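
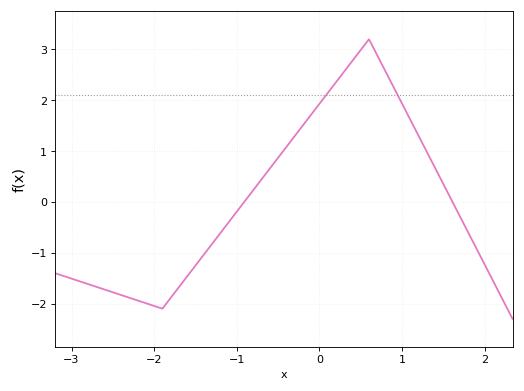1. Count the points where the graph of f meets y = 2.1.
2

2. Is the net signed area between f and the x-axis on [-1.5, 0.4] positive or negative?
positive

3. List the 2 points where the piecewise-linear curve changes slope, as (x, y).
(-1.9, -2.1); (0.6, 3.2)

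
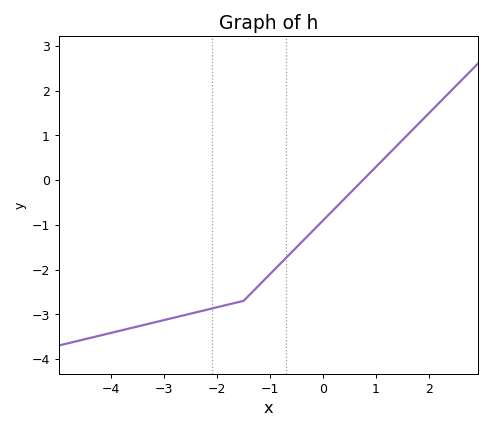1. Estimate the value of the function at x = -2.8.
-3.1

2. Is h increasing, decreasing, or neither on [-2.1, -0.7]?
increasing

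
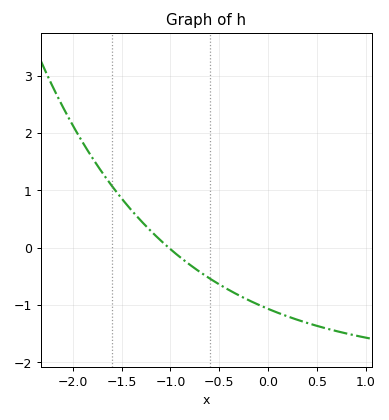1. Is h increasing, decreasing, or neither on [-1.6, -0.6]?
decreasing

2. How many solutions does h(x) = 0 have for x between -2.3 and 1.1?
1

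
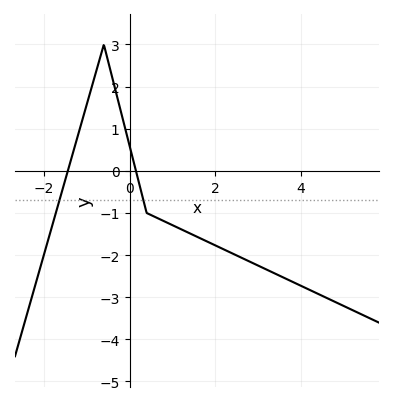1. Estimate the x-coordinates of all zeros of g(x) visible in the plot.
-1.4, 0.2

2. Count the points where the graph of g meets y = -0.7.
2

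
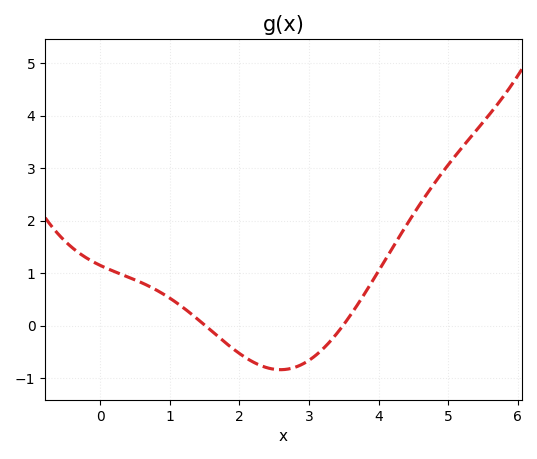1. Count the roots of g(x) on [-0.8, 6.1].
2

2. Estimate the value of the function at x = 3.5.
0.029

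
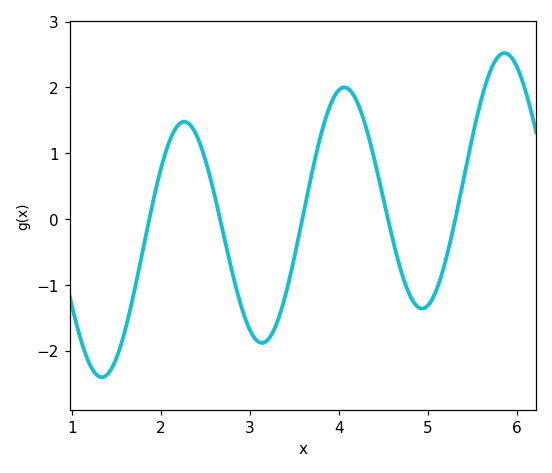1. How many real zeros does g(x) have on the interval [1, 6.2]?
5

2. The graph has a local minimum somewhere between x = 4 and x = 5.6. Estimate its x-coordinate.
4.9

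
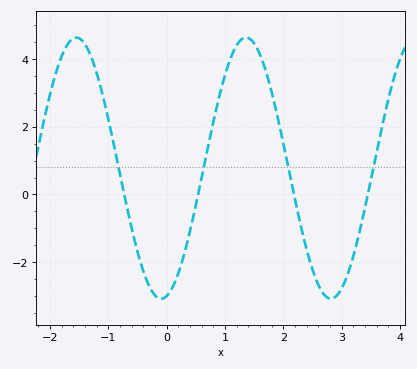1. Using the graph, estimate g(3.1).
-2.37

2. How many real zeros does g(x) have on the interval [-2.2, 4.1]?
4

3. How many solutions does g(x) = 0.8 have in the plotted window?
4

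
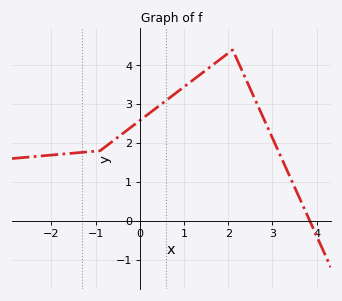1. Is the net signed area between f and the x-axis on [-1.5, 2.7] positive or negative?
positive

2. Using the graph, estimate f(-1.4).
1.75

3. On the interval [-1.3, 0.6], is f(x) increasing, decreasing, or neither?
increasing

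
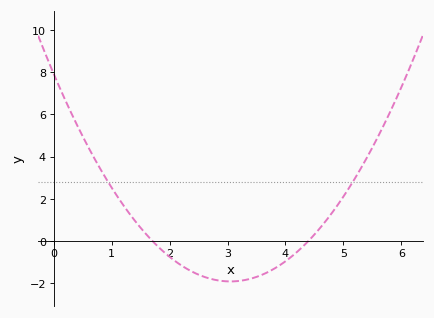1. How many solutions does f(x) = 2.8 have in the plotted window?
2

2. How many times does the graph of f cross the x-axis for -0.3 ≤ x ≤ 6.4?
2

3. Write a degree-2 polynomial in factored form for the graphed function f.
y = 1.06(x - 1.7)(x - 4.4)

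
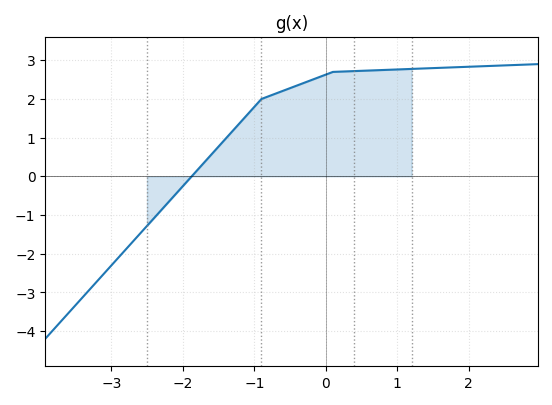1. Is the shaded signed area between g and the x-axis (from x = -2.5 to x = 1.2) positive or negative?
positive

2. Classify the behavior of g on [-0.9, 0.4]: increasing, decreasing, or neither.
increasing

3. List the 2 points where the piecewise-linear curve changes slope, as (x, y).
(-0.9, 2); (0.1, 2.7)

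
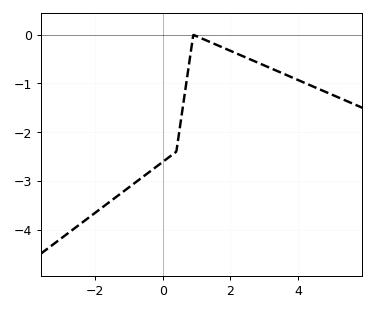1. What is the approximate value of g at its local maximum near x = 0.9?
-0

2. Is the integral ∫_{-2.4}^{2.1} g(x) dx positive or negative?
negative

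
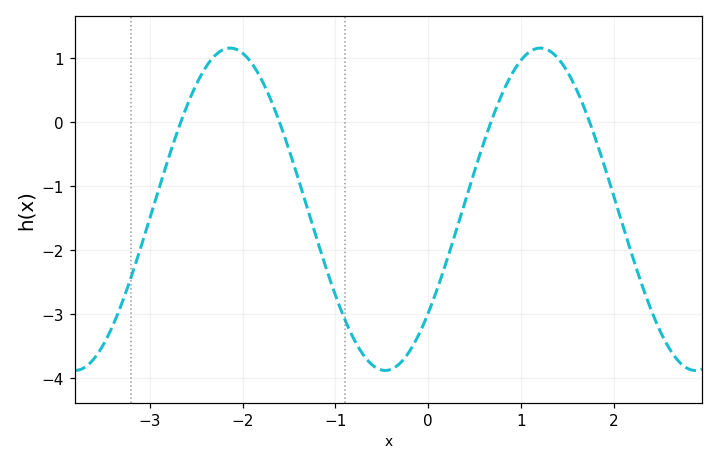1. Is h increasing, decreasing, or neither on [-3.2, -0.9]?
neither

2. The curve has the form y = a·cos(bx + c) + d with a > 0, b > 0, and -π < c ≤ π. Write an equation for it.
y = 2.52cos(1.88x - 2.27) - 1.36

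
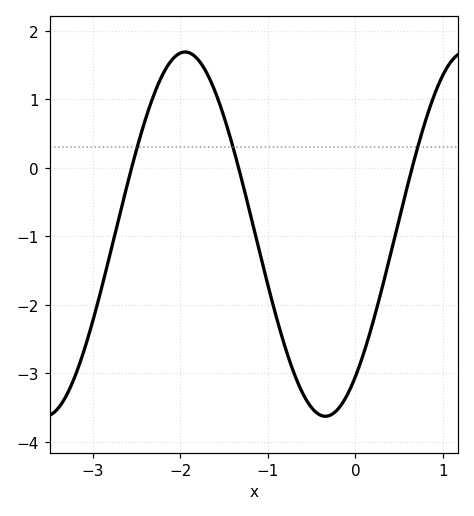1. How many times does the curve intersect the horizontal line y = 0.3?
3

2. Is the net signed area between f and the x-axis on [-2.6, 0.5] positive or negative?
negative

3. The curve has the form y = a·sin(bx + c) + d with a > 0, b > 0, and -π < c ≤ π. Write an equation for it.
y = 2.66sin(2x - 0.9) - 0.97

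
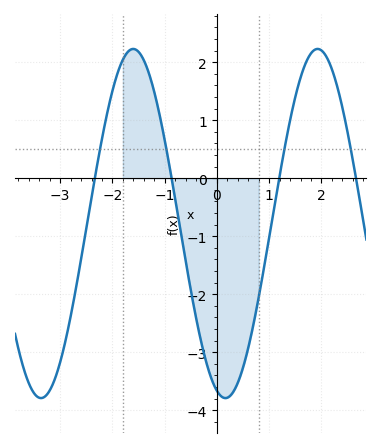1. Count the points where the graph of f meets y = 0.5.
4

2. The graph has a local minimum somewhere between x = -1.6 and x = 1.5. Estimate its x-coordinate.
0.2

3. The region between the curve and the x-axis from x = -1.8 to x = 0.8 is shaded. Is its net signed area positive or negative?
negative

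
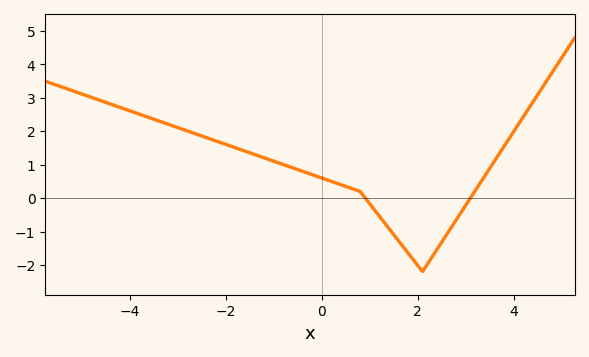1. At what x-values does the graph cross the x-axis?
1, 3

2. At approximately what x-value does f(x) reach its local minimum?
2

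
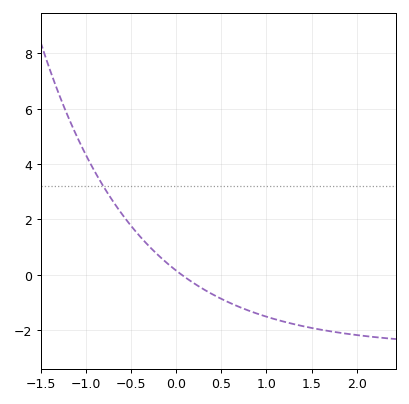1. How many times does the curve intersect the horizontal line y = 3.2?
1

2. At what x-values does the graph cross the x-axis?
0.1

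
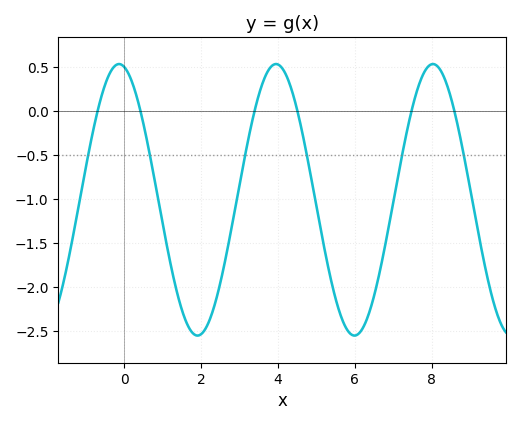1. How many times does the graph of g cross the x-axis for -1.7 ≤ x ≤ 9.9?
6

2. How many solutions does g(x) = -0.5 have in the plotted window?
6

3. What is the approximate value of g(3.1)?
-0.609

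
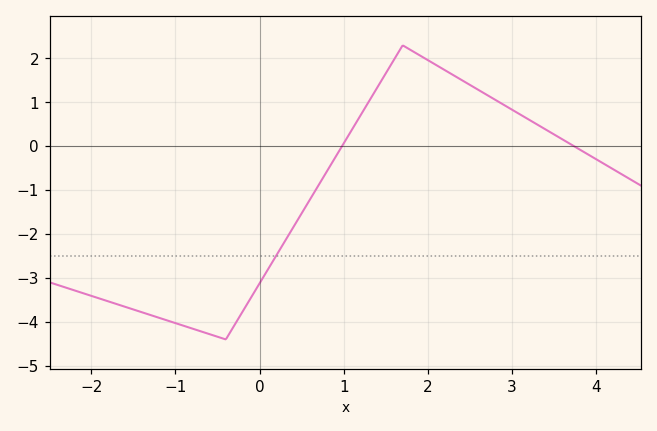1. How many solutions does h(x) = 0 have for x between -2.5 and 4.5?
2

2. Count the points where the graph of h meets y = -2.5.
1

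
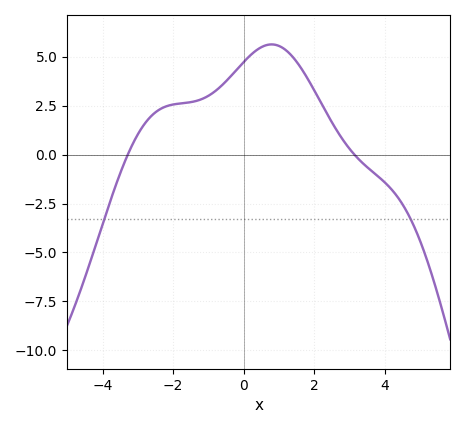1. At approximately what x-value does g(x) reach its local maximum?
0.8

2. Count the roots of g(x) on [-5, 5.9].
2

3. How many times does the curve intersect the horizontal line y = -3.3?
2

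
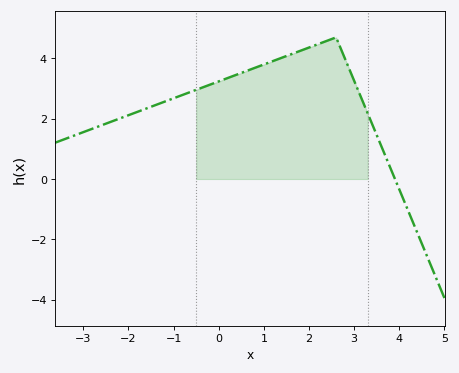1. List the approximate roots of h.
4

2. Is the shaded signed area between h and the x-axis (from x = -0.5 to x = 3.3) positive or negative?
positive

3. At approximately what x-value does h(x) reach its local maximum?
2.6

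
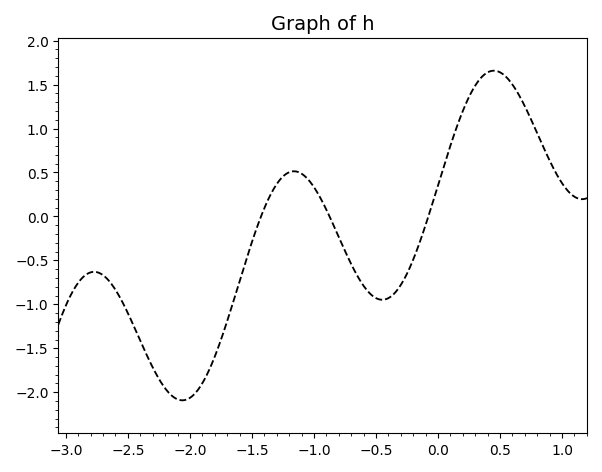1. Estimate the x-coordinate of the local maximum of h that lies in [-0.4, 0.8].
0.4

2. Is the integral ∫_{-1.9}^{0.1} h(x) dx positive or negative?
negative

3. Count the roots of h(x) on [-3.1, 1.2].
3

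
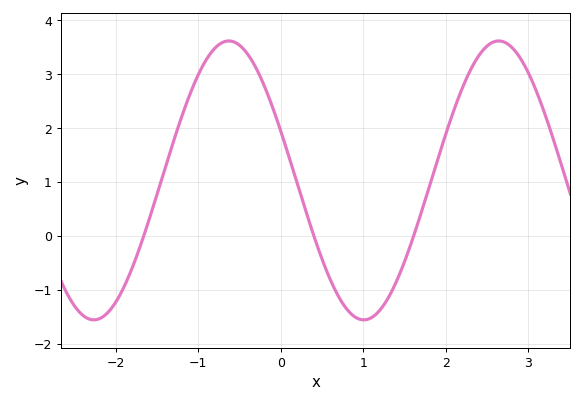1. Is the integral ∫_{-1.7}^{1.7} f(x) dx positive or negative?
positive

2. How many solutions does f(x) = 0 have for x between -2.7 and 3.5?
3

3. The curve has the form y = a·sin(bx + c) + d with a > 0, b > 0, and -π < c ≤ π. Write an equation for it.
y = 2.59sin(1.9x + 2.8) + 1.03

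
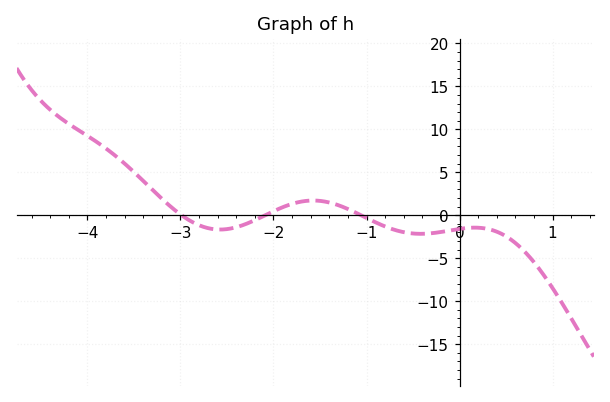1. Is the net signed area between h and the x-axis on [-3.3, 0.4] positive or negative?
negative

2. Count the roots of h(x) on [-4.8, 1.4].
3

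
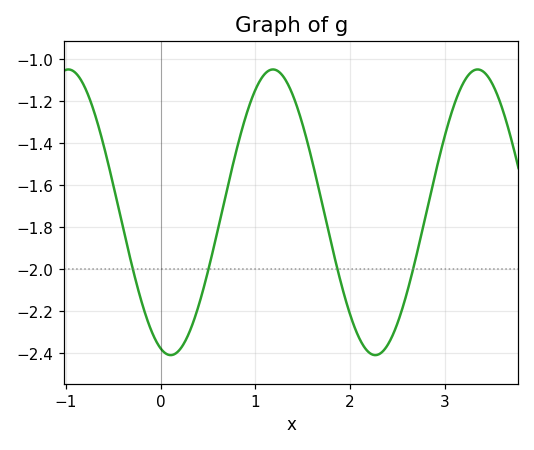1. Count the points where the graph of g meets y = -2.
4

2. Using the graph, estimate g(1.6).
-1.49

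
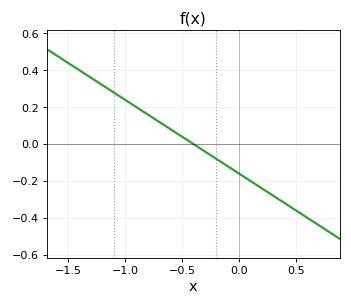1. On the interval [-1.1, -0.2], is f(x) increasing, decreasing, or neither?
decreasing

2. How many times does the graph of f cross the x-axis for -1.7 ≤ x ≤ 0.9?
1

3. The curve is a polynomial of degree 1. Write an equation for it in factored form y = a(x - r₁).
y = -0.4(x + 0.4)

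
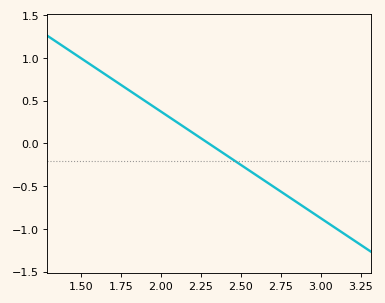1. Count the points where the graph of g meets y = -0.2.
1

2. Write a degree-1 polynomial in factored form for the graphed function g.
y = -1.25(x - 2.3)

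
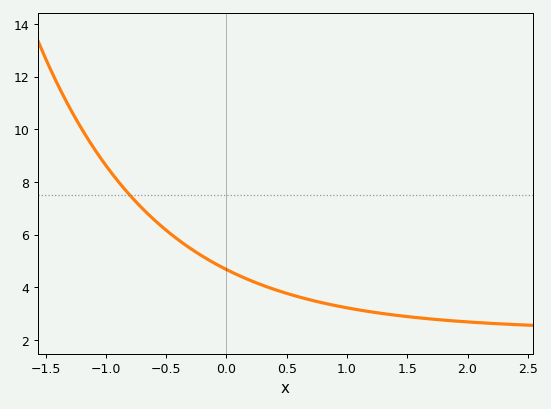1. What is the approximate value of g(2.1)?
2.66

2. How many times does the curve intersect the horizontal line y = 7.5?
1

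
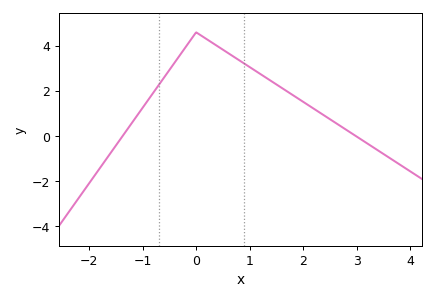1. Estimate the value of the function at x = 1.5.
2.29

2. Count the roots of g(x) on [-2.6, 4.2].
2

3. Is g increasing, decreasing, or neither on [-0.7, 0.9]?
neither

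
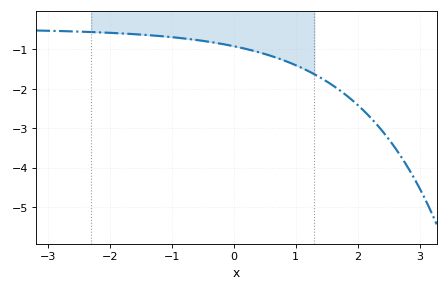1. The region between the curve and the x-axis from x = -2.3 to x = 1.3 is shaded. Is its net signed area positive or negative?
negative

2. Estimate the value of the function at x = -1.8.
-0.6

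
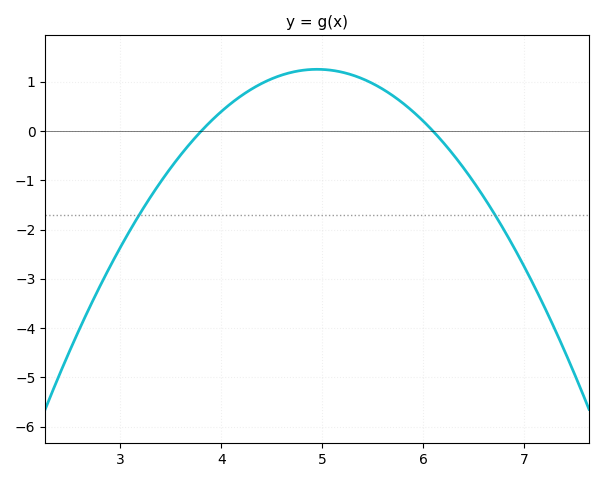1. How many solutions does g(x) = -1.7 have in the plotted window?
2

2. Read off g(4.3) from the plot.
0.855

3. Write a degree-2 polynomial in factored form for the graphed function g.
y = -0.95(x - 3.8)(x - 6.1)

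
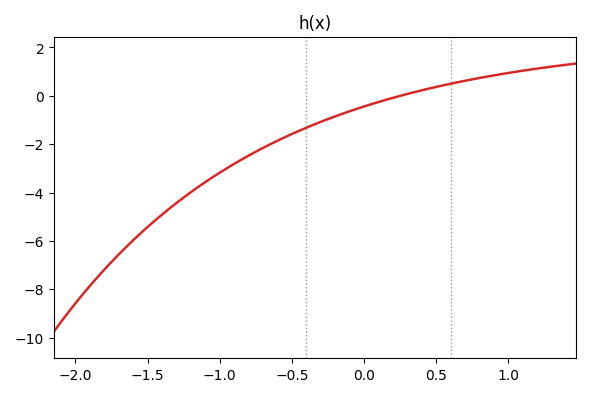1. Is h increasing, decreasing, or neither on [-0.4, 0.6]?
increasing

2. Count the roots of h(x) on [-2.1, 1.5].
1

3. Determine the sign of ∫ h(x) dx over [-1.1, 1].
negative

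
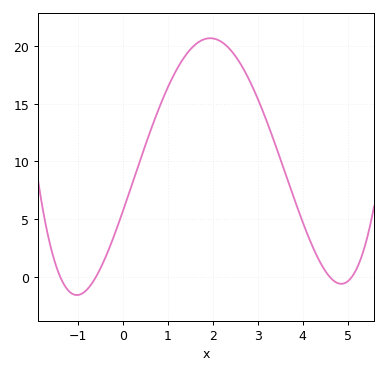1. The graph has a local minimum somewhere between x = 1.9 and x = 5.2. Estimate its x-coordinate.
4.86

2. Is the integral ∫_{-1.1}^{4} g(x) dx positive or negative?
positive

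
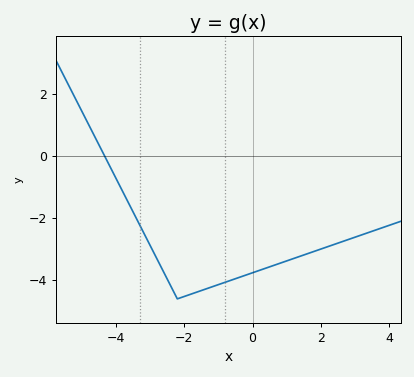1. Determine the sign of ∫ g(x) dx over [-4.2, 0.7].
negative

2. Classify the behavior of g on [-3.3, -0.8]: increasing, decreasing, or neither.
neither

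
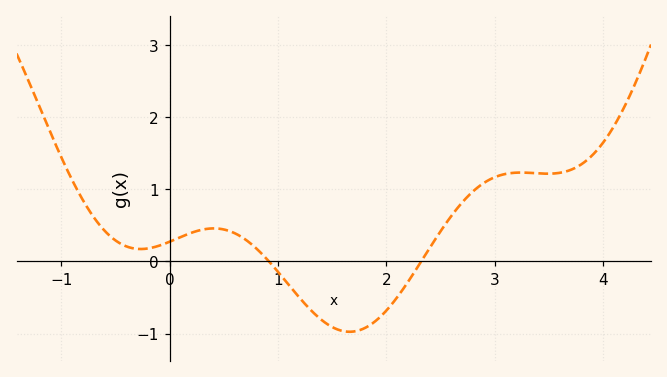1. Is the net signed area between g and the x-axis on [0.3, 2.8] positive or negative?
negative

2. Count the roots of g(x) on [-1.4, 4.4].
2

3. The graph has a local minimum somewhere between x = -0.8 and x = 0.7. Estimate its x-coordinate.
-0.3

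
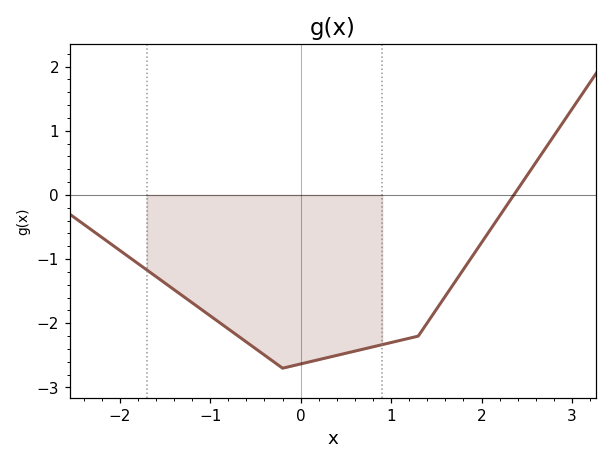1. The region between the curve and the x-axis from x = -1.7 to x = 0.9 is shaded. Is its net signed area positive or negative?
negative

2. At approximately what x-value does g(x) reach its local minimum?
-0.2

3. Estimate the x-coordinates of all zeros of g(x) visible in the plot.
2.36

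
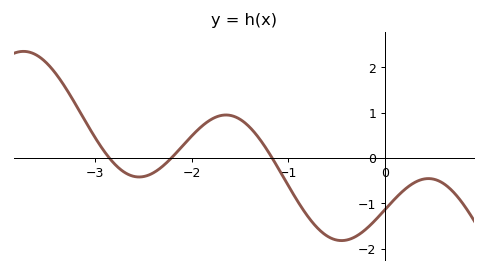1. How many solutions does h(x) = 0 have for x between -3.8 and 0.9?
3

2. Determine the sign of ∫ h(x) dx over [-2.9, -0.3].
negative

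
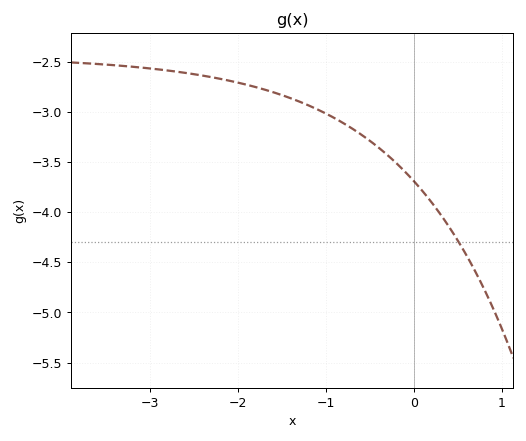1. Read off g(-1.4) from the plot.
-2.87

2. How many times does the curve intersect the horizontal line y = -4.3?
1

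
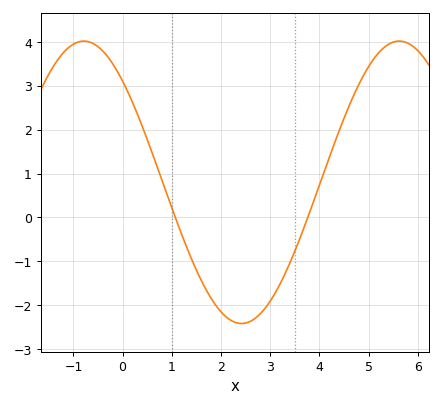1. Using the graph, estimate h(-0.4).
3.8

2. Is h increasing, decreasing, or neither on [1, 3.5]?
neither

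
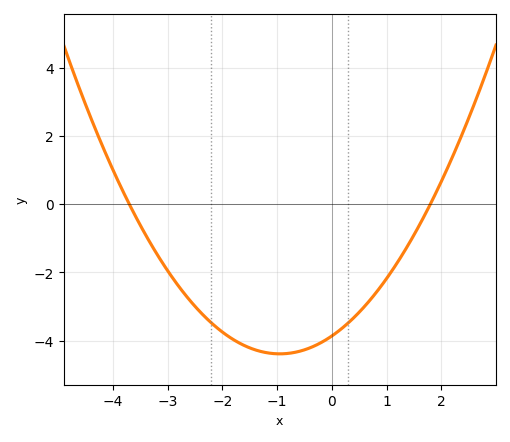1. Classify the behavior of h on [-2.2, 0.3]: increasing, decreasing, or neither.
neither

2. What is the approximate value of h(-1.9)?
-3.8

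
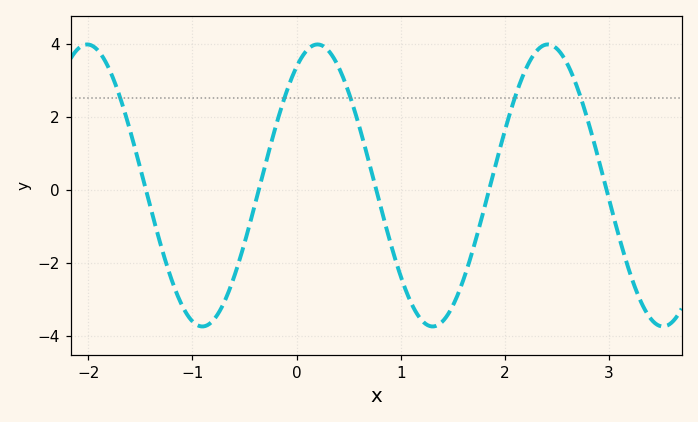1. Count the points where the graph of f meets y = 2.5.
5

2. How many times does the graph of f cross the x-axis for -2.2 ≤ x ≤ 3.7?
5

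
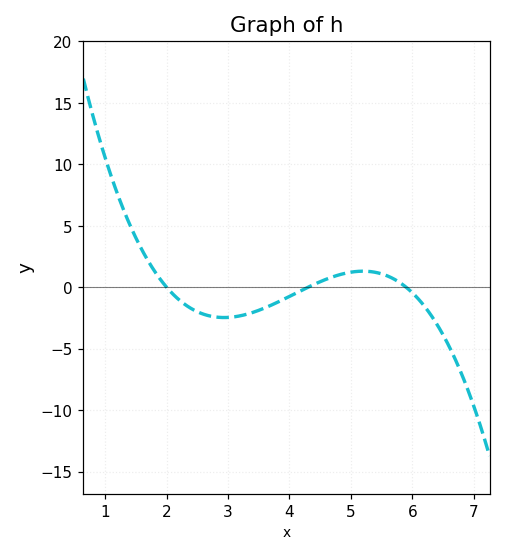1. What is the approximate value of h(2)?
0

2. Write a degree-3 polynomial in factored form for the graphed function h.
y = -0.65(x - 2)(x - 4.3)(x - 5.9)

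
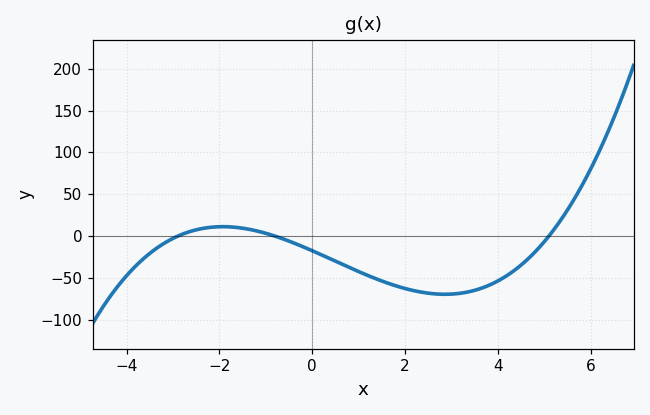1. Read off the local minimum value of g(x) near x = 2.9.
-70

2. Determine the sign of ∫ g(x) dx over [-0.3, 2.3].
negative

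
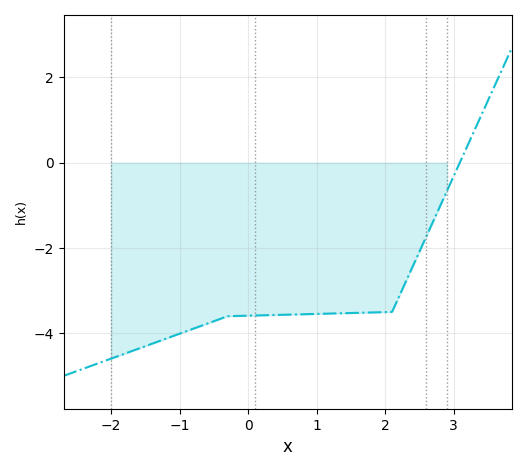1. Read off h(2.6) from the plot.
-1.8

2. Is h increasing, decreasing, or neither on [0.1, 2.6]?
increasing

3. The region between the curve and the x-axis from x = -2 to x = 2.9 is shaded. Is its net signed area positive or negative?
negative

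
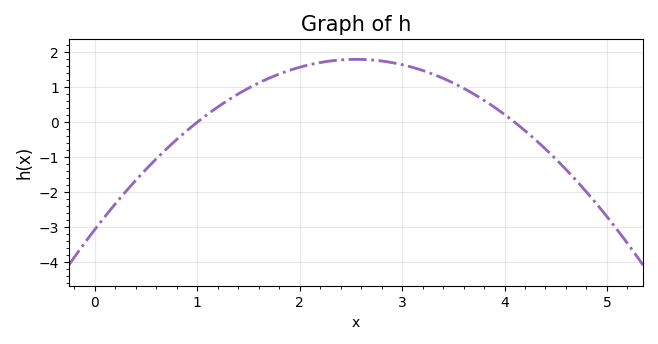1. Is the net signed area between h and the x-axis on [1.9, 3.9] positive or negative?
positive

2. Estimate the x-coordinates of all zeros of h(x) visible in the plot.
1, 4.1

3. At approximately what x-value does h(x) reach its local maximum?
2.55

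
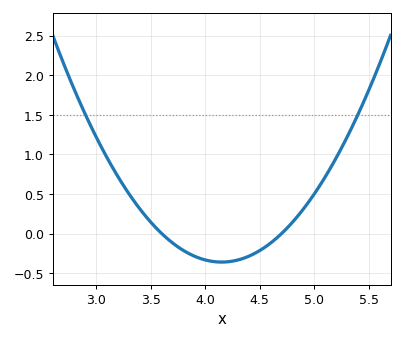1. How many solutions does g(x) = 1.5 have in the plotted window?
2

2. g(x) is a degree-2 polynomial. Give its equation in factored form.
y = 1.19(x - 3.6)(x - 4.7)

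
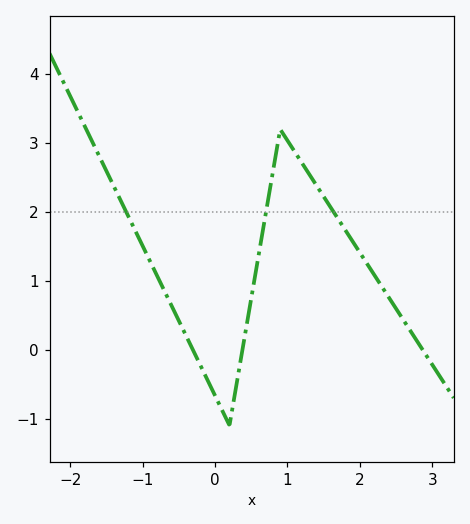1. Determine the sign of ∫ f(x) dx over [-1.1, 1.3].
positive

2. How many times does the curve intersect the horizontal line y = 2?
3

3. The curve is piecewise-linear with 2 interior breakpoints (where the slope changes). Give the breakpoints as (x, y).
(0.2, -1.1); (0.9, 3.2)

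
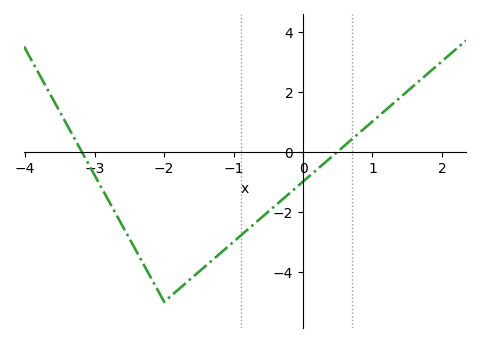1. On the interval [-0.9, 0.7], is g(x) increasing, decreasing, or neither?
increasing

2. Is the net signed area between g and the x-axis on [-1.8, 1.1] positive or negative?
negative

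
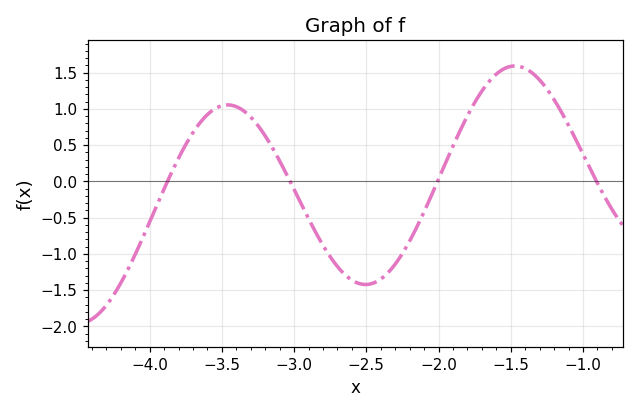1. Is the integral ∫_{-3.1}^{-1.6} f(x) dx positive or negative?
negative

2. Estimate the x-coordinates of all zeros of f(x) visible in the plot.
-3.88, -3.03, -2.01, -0.906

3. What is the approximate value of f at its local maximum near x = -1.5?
1.59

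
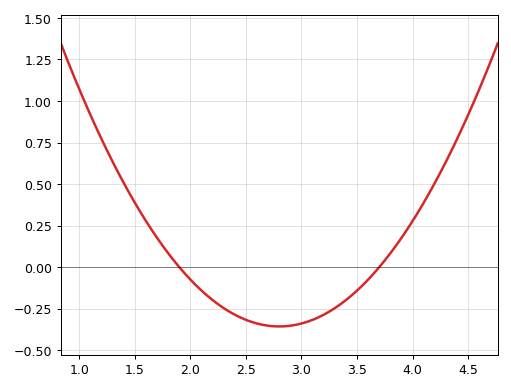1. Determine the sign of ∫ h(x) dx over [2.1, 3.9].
negative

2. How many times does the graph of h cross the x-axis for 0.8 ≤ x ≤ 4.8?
2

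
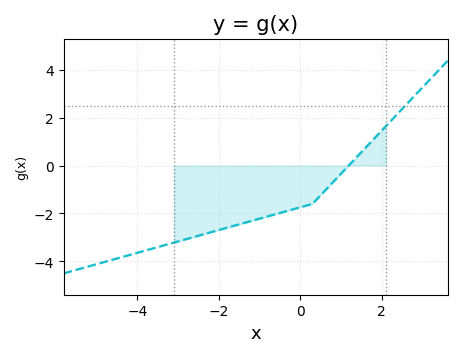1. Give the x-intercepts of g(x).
1.19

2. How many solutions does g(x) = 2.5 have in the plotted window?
1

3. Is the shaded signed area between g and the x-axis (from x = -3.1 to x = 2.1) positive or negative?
negative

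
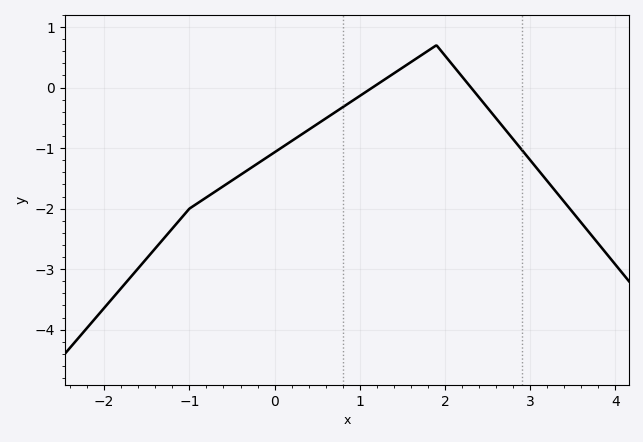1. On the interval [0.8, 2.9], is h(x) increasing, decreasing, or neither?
neither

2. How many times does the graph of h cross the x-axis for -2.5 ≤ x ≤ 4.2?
2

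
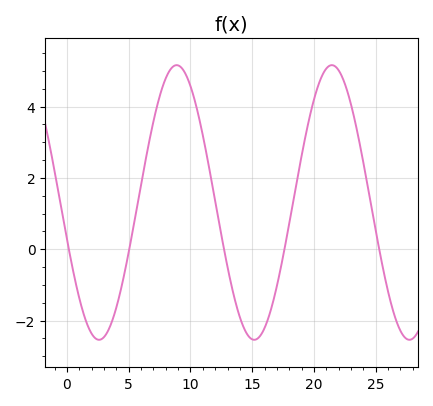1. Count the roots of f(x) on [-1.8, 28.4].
5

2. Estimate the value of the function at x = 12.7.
0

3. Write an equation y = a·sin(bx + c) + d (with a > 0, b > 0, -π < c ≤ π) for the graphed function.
y = 3.85sin(0.5x - 2.9) + 1.31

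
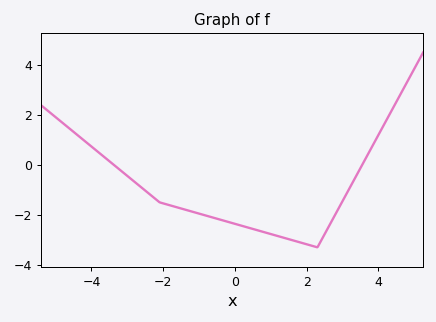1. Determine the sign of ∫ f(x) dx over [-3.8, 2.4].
negative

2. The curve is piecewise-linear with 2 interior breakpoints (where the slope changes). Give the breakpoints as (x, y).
(-2.1, -1.5); (2.3, -3.3)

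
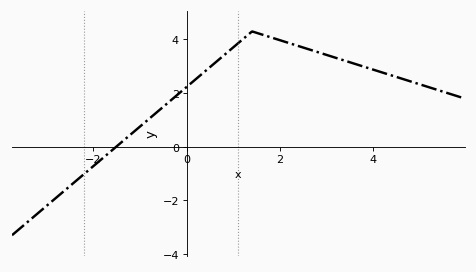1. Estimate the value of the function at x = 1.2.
4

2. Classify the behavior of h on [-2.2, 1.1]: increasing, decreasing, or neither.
increasing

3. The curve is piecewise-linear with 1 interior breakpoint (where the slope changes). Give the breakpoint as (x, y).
(1.4, 4.3)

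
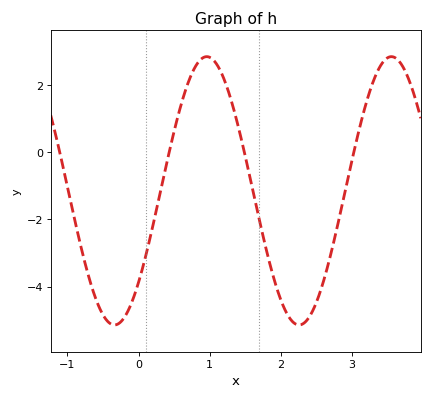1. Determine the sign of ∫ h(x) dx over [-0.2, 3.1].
negative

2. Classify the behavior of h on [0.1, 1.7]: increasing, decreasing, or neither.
neither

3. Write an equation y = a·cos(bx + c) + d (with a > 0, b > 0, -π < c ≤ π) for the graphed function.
y = 3.99cos(2.4x - 2.3) - 1.15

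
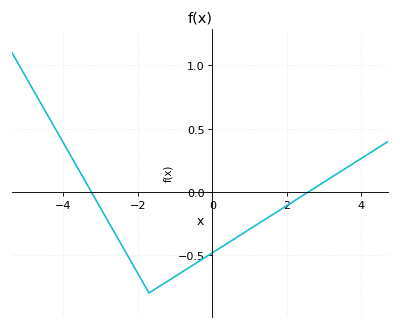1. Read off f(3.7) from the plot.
0.209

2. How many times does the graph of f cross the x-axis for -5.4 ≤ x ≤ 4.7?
2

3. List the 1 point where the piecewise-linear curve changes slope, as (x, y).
(-1.7, -0.8)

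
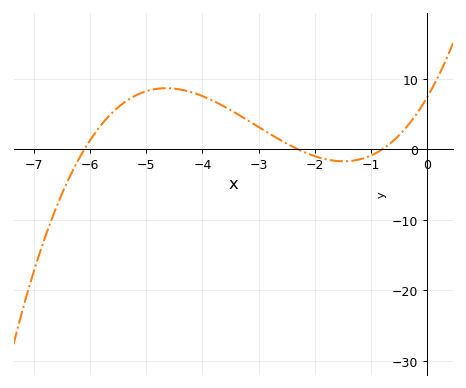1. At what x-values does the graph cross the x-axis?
-6.1, -2.3, -0.8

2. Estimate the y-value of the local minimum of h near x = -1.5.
-1.7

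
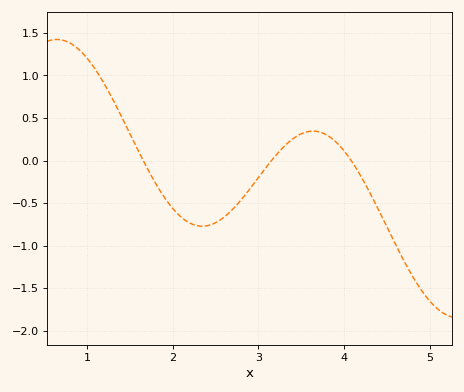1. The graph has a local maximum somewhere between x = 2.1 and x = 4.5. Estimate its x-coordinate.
3.64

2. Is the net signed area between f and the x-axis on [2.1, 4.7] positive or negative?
negative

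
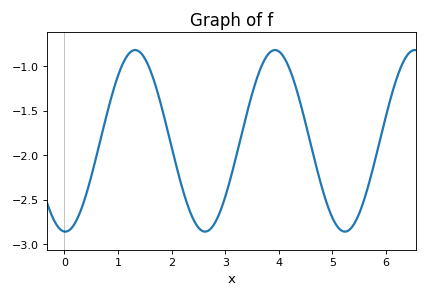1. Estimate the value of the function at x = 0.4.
-2.45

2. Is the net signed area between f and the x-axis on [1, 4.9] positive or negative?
negative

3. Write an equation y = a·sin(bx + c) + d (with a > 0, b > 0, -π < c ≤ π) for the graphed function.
y = 1.02sin(2.4x - 1.6) - 1.84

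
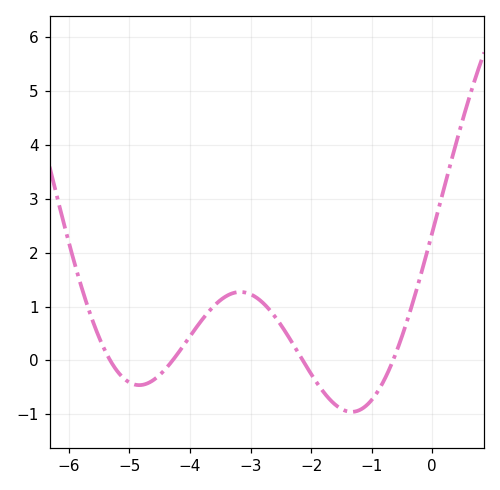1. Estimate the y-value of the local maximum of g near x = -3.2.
1.27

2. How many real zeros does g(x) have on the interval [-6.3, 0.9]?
4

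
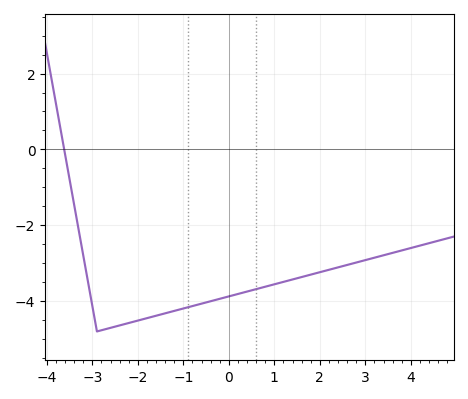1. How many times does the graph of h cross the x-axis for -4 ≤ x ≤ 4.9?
1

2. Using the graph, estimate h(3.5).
-2.76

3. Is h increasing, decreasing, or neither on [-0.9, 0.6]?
increasing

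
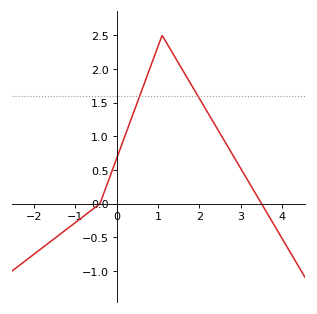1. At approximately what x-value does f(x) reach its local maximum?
1.1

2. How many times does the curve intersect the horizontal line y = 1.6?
2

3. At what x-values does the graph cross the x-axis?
-0.4, 3.5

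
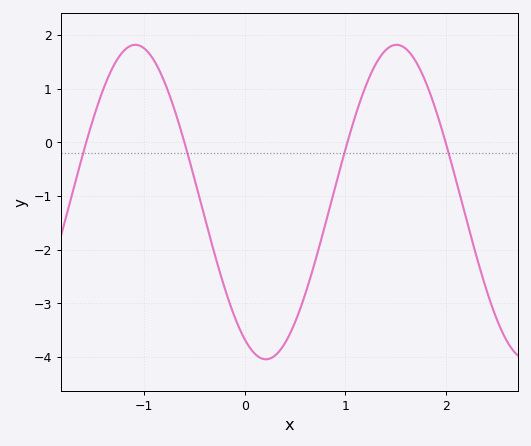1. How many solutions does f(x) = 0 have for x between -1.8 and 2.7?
4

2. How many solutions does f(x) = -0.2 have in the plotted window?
4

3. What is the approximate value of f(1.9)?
0.6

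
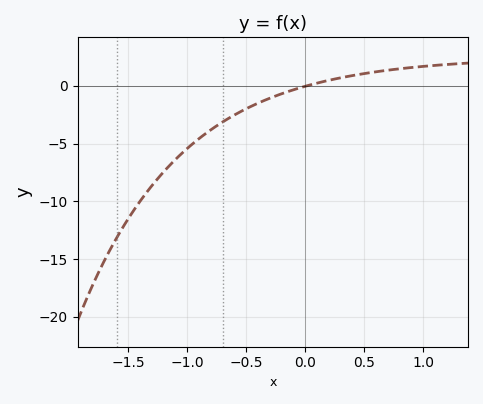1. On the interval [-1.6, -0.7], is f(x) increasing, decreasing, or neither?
increasing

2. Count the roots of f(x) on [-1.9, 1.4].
1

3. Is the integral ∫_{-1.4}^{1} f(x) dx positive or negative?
negative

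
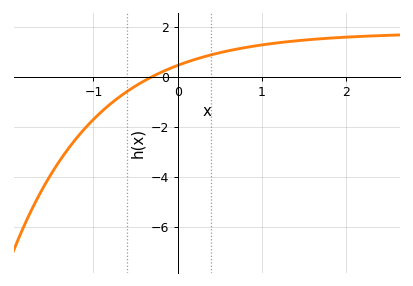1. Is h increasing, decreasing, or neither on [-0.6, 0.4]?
increasing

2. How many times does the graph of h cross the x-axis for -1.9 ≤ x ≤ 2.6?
1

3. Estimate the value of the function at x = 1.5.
1.4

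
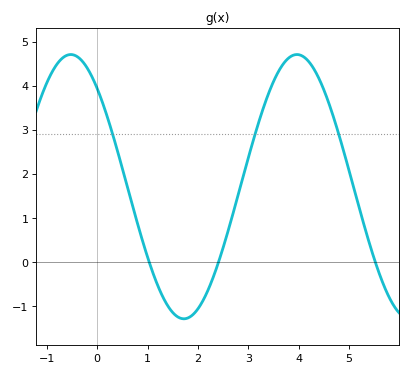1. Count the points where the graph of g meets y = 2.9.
3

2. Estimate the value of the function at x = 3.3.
3.5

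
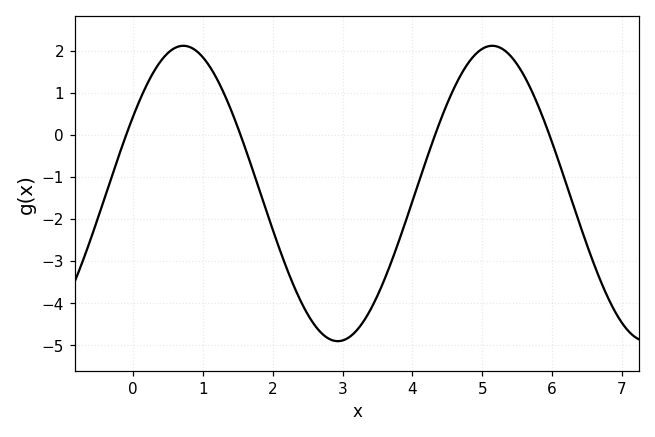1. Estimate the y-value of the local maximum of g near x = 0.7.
2.1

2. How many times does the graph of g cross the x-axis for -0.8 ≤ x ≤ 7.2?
4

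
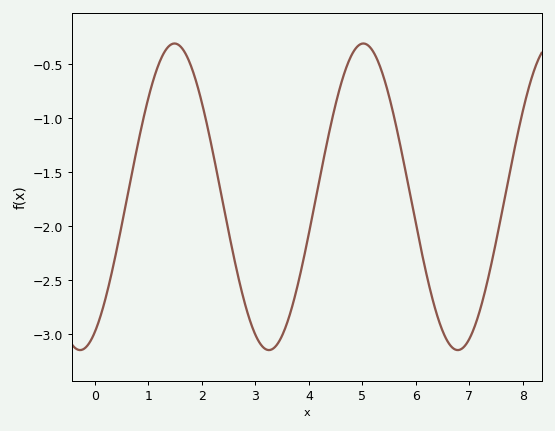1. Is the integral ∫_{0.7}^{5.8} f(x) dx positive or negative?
negative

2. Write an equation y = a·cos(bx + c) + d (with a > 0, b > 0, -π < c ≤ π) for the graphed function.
y = 1.42cos(1.8x - 2.6) - 1.73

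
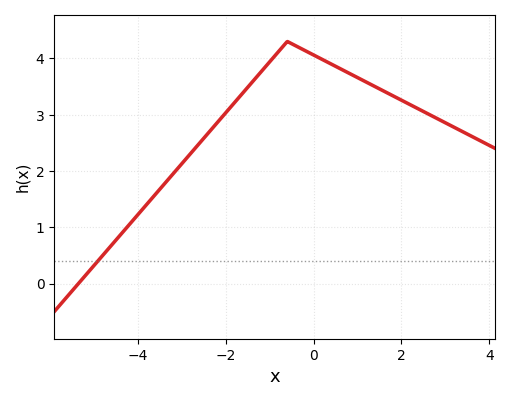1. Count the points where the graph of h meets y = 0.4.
1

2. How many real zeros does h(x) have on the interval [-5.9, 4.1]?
1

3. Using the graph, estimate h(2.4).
3.1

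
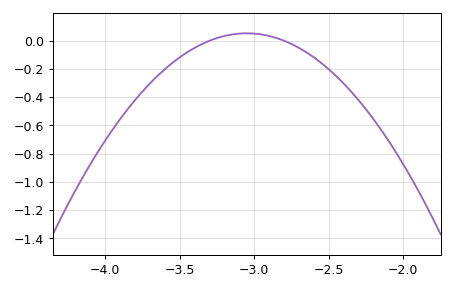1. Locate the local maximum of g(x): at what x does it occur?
-3.05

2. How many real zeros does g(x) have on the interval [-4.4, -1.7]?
2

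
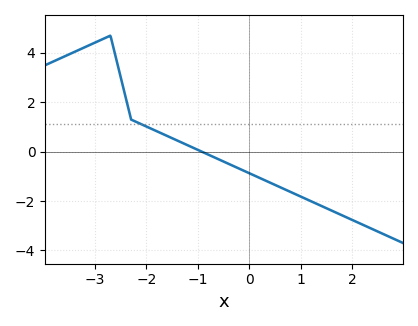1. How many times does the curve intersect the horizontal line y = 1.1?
1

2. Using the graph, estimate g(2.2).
-3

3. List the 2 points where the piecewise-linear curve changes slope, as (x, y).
(-2.7, 4.7); (-2.3, 1.3)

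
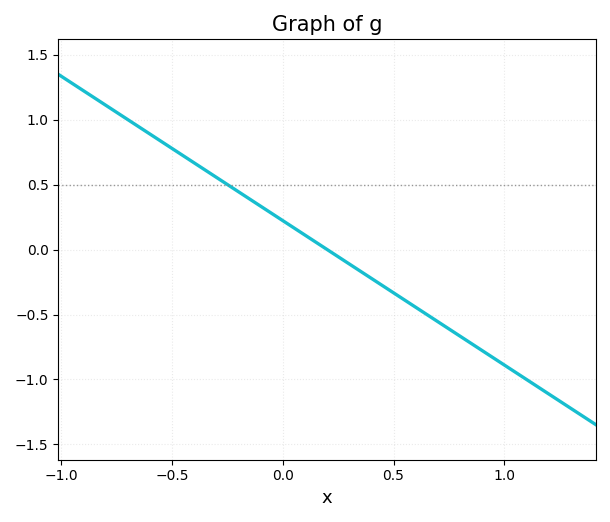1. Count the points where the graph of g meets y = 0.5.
1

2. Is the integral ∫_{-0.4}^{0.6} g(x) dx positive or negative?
positive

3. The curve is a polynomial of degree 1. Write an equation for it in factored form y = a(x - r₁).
y = -1.11(x - 0.2)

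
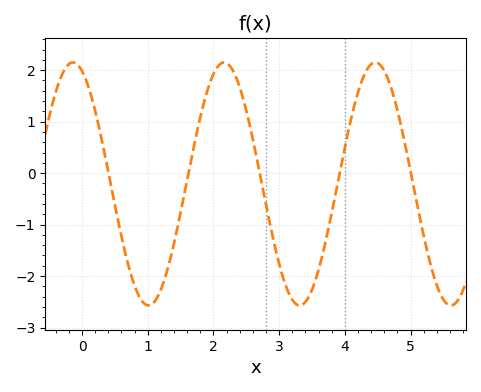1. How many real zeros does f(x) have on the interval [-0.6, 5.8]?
5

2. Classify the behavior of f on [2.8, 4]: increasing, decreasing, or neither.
neither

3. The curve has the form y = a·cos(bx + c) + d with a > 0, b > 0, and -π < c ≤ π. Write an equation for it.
y = 2.36cos(2.73x + 0.382) - 0.21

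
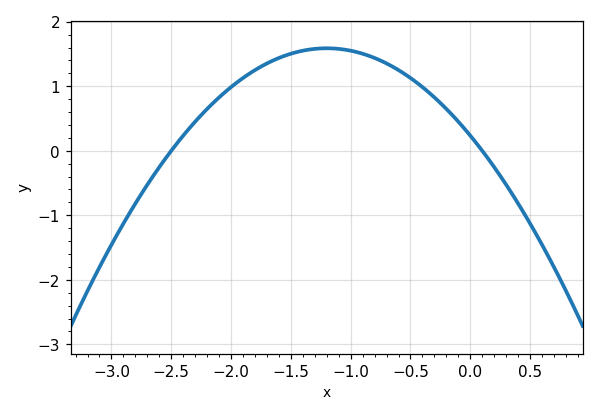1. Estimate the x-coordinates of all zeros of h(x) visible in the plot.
-2.5, 0.1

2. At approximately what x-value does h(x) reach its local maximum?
-1.2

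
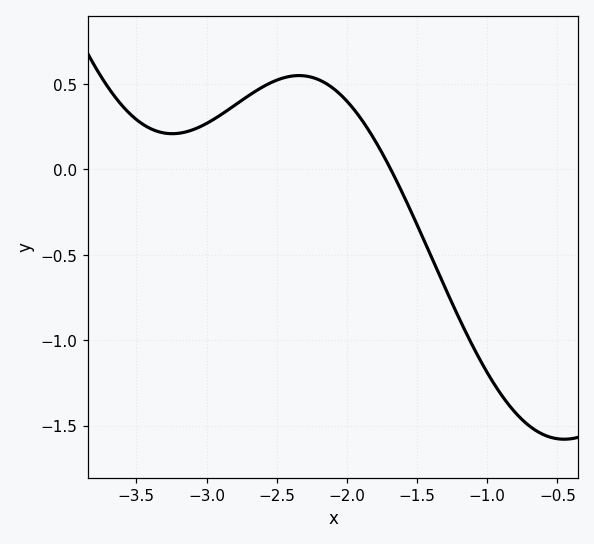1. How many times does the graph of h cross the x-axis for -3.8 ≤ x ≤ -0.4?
1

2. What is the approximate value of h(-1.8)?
0.15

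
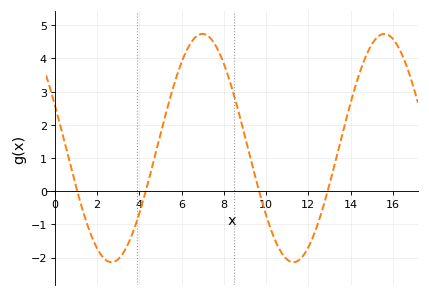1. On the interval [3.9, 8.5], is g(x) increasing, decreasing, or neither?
neither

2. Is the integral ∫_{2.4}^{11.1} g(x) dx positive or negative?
positive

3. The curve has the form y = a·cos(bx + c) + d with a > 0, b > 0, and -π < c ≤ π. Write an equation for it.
y = 3.44cos(0.73x + 1.18) + 1.3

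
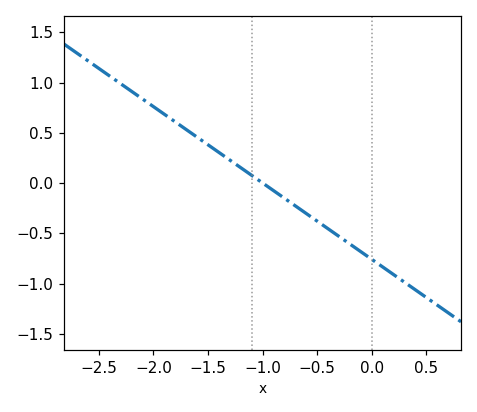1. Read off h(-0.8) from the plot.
-0.15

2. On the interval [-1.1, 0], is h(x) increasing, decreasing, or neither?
decreasing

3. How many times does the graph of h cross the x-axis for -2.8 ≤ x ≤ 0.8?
1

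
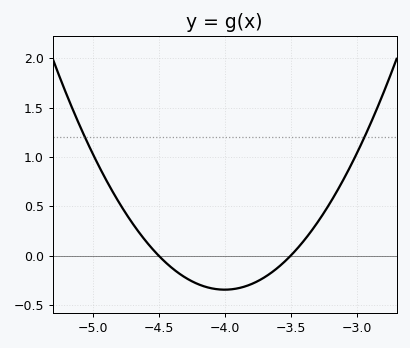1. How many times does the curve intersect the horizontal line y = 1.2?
2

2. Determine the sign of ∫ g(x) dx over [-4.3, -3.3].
negative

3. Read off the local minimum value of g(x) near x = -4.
-0.35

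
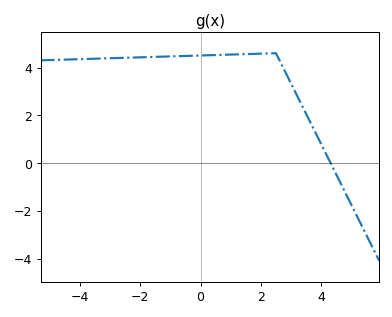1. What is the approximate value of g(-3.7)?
4.36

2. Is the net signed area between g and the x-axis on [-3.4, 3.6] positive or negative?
positive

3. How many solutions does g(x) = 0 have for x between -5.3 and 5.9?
1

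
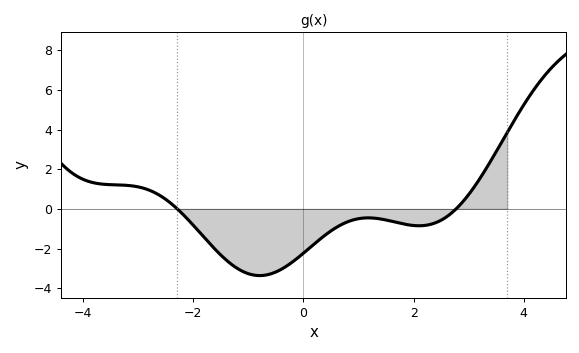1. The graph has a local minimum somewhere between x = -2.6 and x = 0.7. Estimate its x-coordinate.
-0.795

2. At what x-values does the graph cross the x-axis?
-2.29, 2.77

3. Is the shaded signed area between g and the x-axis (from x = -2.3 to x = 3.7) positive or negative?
negative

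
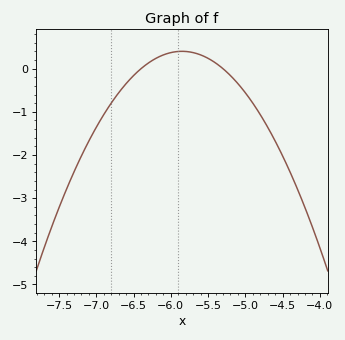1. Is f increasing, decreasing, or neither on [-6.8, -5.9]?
increasing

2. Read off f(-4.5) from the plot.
-2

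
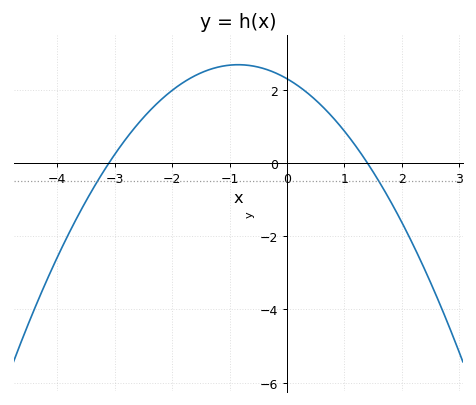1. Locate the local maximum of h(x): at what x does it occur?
-0.8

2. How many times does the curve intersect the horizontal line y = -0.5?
2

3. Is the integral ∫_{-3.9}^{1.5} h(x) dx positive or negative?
positive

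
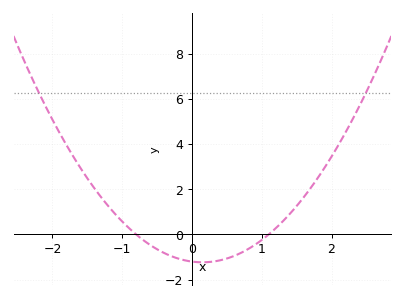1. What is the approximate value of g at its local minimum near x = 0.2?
-1.24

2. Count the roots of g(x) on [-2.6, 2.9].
2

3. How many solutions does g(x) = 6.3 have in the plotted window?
2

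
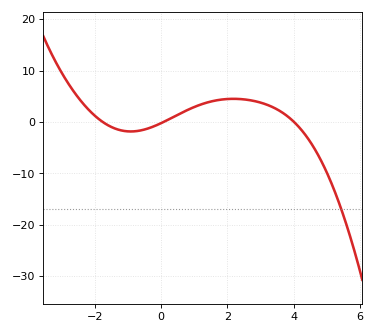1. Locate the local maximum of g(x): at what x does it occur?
2.2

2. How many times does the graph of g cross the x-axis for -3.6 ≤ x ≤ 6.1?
3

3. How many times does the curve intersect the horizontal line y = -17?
1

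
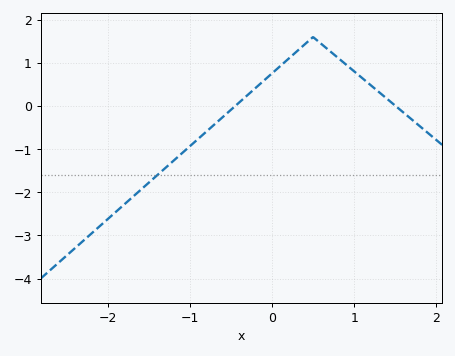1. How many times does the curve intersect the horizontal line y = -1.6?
1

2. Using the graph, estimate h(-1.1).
-1.1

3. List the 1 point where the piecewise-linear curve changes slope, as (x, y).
(0.5, 1.6)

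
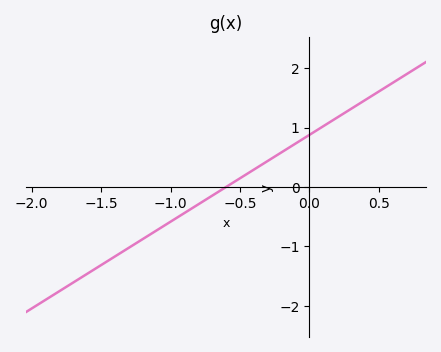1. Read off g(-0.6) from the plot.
0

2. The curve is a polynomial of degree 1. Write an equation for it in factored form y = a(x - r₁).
y = 1.46(x + 0.6)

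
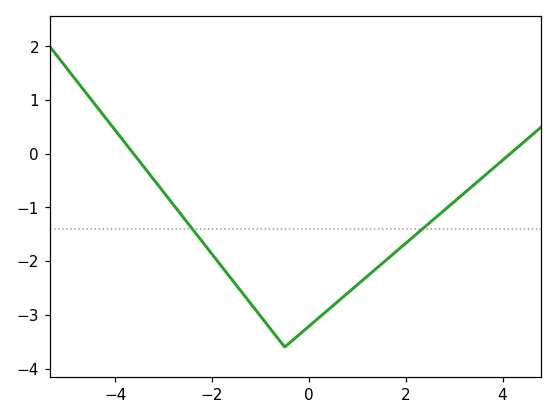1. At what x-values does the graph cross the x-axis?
-3.62, 4.16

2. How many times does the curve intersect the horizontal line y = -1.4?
2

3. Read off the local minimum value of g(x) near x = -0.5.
-3.6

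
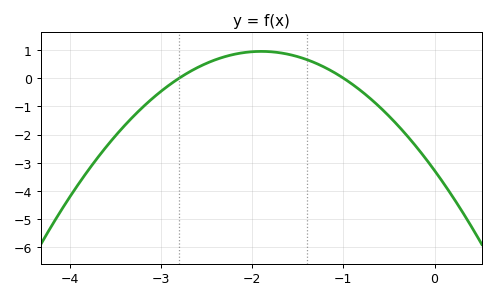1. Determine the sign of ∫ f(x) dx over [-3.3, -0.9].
positive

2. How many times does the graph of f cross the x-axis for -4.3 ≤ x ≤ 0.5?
2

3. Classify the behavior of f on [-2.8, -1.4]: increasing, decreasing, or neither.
neither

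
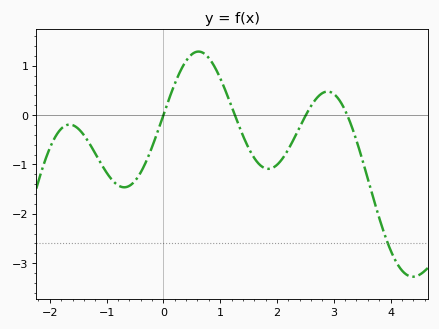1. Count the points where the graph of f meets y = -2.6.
1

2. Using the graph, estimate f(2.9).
0.5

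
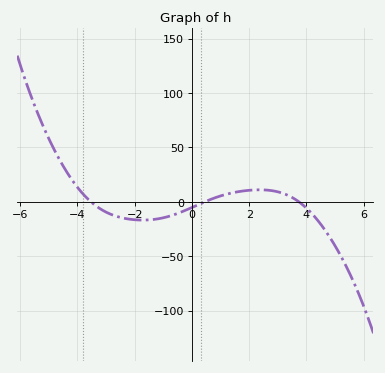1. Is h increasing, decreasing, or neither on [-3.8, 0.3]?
neither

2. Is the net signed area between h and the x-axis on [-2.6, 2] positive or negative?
negative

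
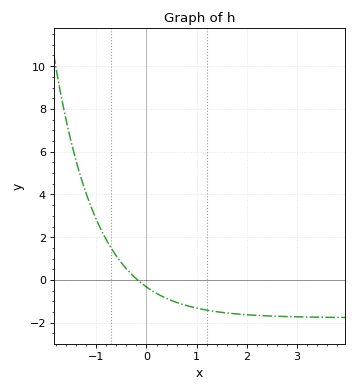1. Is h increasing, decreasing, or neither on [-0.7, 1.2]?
decreasing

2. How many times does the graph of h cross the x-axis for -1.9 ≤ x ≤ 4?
1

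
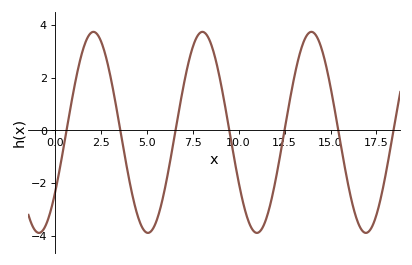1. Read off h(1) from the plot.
1.4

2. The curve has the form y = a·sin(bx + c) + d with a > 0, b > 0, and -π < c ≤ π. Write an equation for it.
y = 3.81sin(1.06x - 0.662) - 0.08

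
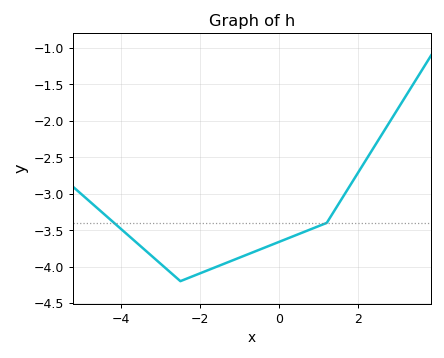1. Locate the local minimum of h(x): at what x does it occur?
-2.5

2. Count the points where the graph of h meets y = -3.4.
2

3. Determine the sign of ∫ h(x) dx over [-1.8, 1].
negative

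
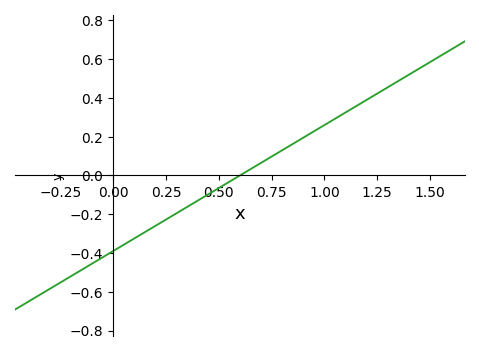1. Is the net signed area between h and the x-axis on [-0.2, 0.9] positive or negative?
negative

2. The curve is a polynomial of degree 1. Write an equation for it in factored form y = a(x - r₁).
y = 0.65(x - 0.6)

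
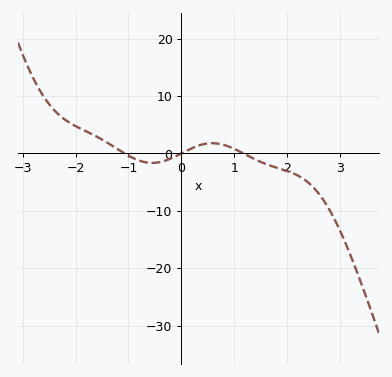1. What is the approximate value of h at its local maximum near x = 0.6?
1.78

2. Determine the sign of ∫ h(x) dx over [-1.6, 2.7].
negative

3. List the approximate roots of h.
-1.07, 0, 1.18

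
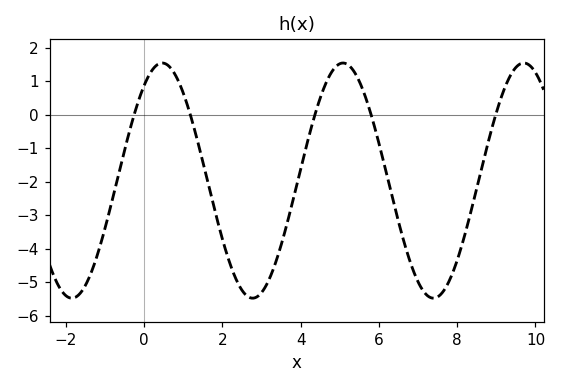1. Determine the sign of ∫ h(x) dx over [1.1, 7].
negative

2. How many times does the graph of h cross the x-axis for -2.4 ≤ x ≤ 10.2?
5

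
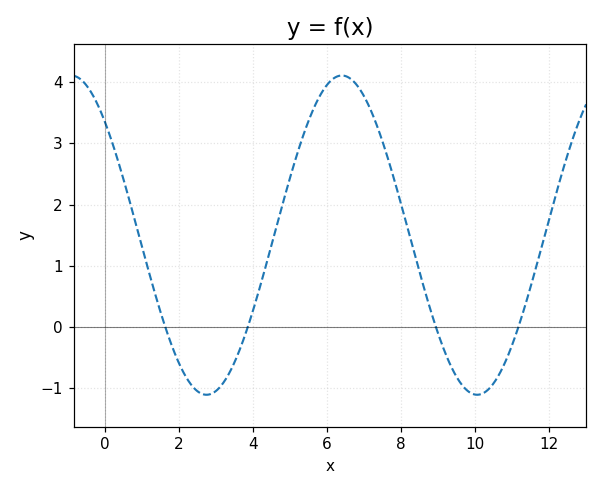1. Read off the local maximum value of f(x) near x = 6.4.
4.1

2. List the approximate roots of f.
1.6, 3.8, 9, 11.2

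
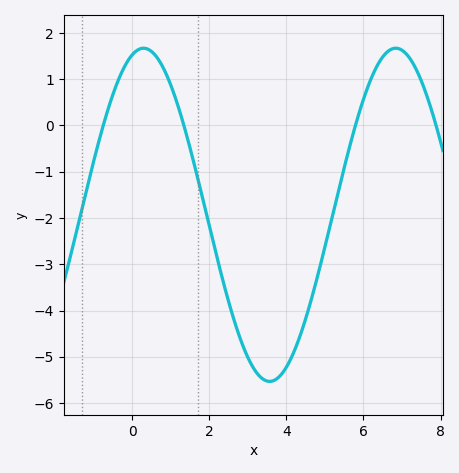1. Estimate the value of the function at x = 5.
-2.62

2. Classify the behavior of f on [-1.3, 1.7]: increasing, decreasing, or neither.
neither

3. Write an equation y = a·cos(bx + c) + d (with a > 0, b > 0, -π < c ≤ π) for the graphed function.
y = 3.6cos(0.96x - 0.282) - 1.93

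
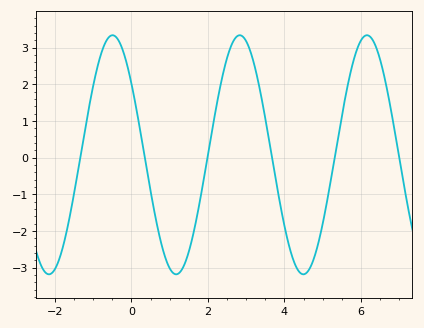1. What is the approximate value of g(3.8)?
-0.8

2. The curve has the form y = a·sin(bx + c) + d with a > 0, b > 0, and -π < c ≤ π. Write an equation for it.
y = 3.26sin(1.9x + 2.5) + 0.08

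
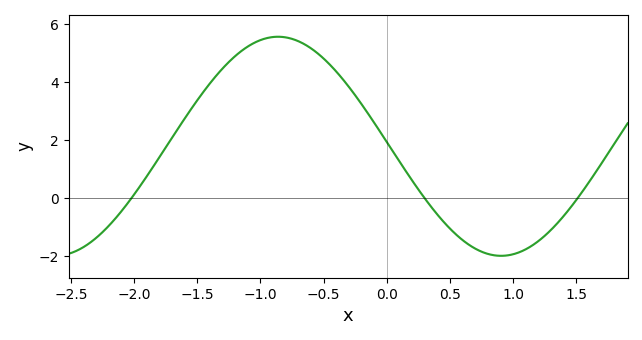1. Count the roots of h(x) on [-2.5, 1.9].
3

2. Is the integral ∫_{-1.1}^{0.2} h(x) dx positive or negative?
positive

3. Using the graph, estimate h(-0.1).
2.6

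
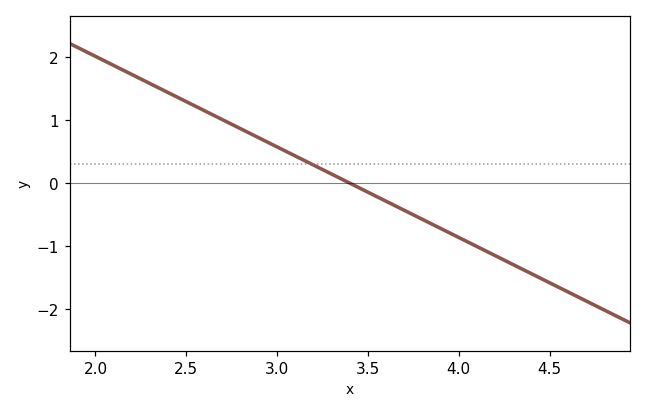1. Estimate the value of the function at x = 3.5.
-0.1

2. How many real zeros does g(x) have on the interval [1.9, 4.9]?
1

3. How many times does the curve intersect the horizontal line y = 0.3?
1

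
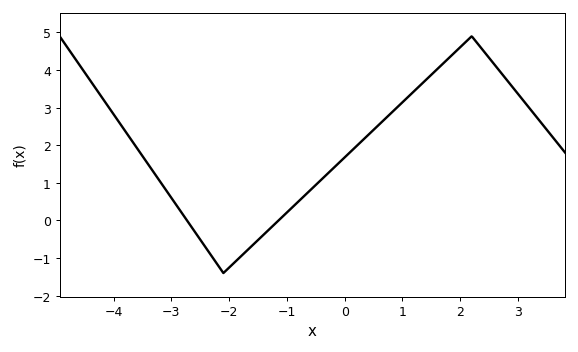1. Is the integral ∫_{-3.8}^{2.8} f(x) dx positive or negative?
positive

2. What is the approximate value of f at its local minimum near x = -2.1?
-1.4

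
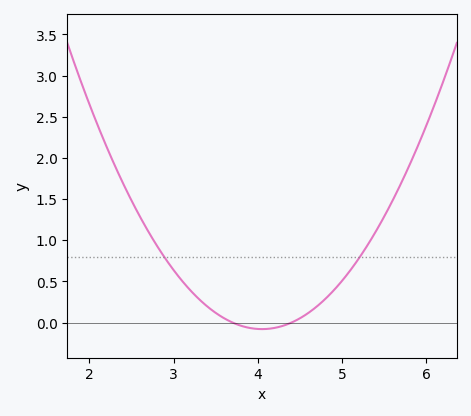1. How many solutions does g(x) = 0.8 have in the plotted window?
2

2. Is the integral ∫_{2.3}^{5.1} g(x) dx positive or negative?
positive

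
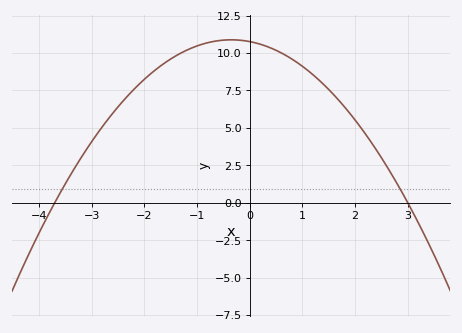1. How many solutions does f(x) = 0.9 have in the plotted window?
2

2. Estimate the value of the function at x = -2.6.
6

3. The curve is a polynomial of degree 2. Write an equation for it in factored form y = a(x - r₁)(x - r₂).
y = -0.97(x + 3.7)(x - 3)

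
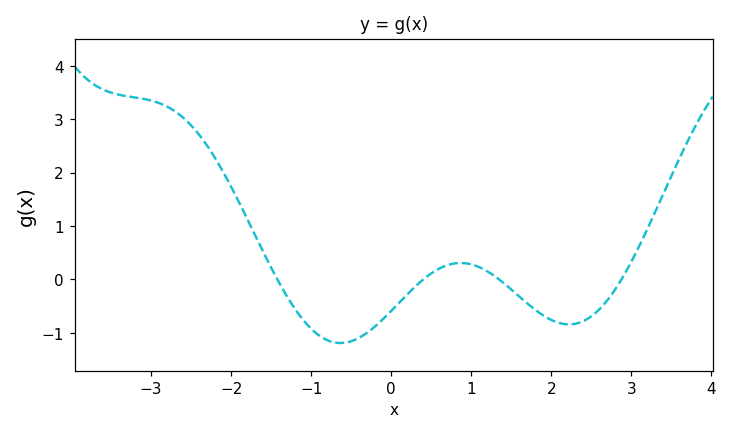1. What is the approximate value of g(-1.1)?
-0.8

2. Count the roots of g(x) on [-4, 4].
4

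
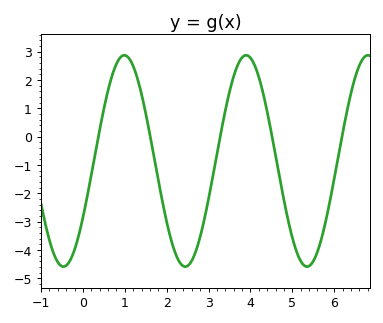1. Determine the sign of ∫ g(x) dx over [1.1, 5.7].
negative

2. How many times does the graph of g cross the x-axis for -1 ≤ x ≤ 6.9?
5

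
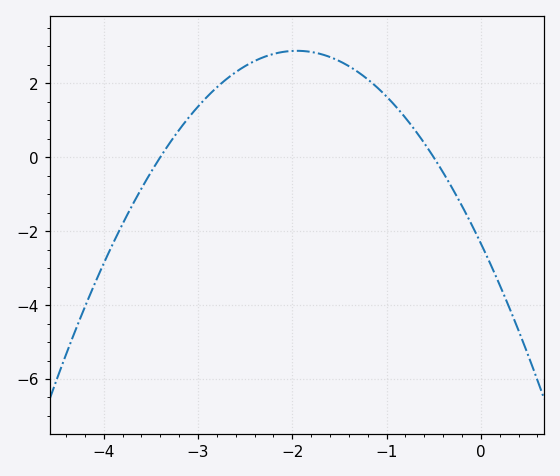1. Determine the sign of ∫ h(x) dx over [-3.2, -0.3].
positive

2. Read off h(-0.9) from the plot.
1.37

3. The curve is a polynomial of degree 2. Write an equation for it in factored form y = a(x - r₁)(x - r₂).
y = -1.37(x + 3.4)(x + 0.5)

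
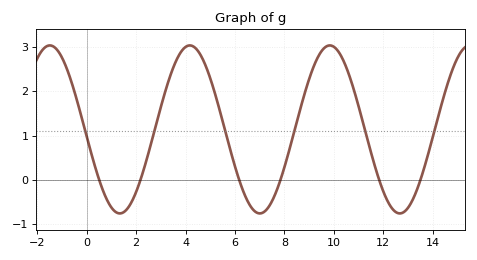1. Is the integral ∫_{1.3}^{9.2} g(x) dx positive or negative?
positive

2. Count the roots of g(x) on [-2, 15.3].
6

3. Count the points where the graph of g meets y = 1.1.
6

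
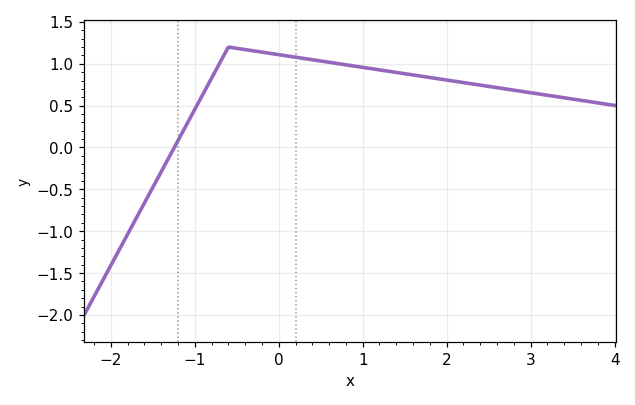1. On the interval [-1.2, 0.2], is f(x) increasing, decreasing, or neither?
neither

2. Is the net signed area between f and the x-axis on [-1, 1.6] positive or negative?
positive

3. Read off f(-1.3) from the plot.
-0.1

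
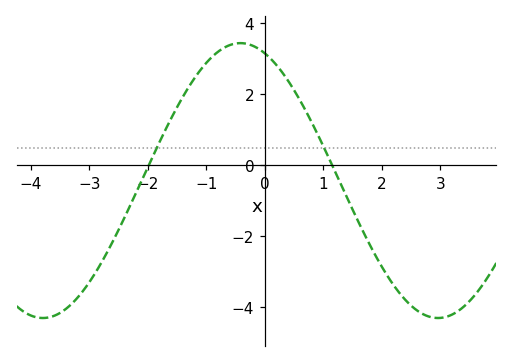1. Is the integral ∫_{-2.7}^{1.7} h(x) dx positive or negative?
positive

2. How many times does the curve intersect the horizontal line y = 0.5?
2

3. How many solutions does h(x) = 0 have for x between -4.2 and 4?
2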